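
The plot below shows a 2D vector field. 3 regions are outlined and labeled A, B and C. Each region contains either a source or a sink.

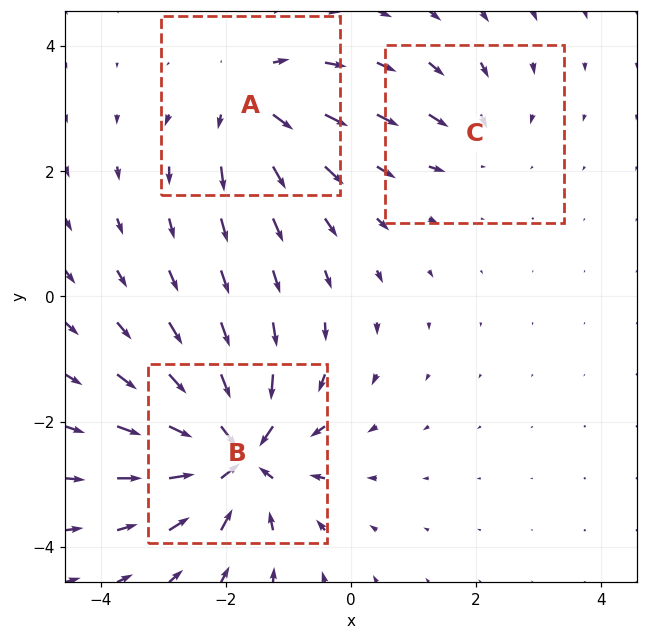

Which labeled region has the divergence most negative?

B

Divergence at each region's feature centre — A: about +4, B: about -6, C: about -2. Region B is most negative.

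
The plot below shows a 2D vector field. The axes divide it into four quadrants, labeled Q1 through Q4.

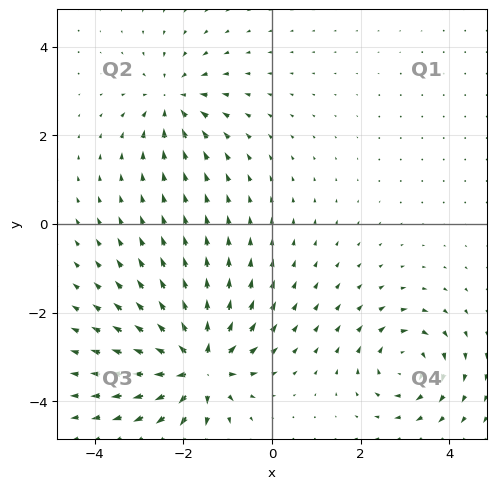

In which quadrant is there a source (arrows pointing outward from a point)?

The source sits at approximately (-1.6, -3.2), which lies in quadrant Q3. The divergence there is about +6, positive as expected for a source.

Q3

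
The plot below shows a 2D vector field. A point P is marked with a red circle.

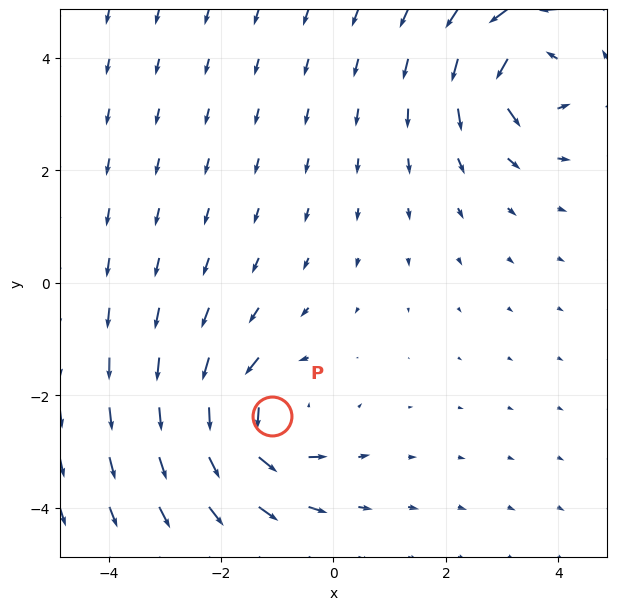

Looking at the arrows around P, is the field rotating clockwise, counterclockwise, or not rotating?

counterclockwise

Near P at (-1.1, -2.4) the arrows circulate counterclockwise. The curl (z-component) there is about +5; positive curl means counterclockwise rotation.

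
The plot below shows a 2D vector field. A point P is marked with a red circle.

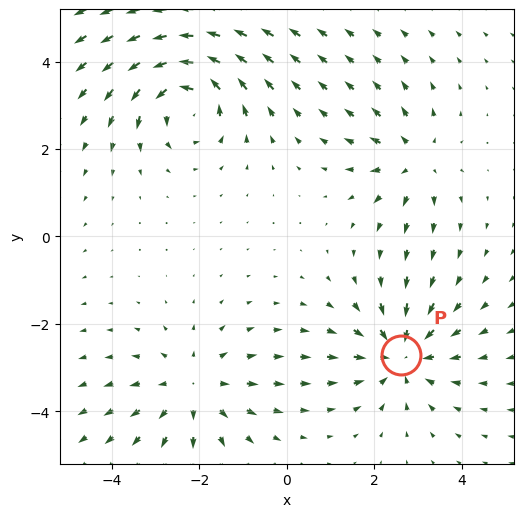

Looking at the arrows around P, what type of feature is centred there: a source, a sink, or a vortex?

sink

At P (2.6, -2.7) the arrows converge inward. Divergence about -4, curl ≈0 — negative divergence with near-zero curl is a sink.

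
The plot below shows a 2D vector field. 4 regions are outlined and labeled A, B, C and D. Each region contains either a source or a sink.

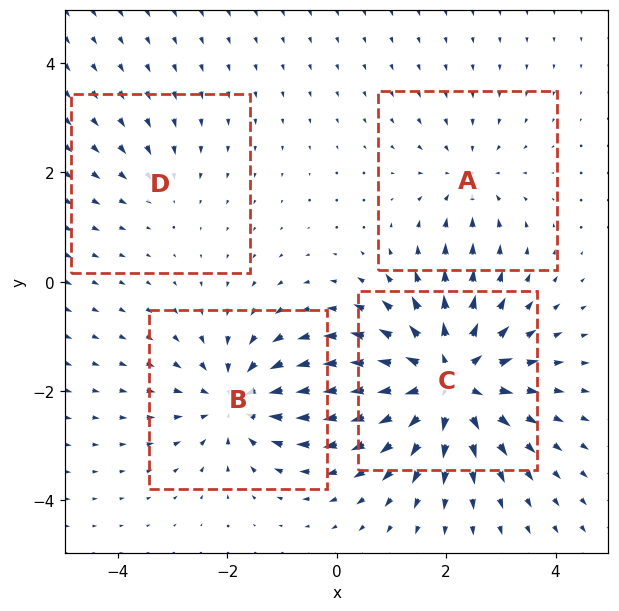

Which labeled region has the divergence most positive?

Divergence at each region's feature centre — A: about -3, B: about -5, C: about +7, D: about -2. Region C is most positive.

C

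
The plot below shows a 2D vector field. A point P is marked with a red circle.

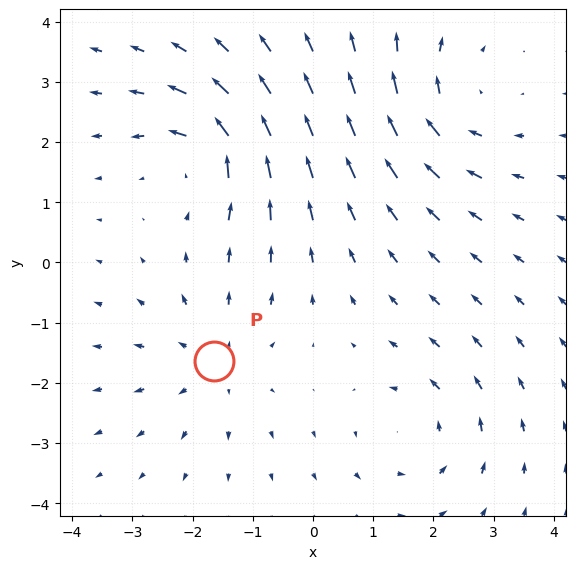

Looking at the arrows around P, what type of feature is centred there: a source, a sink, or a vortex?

source

At P (-1.6, -1.6) the arrows spread outward. Divergence about +4, curl ≈0 — positive divergence with near-zero curl is a source.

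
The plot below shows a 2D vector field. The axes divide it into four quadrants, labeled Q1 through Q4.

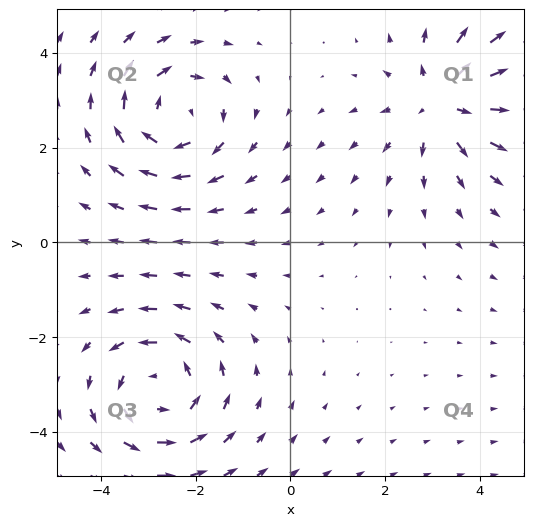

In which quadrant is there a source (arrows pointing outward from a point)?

The source sits at approximately (3.2, 3.0), which lies in quadrant Q1. The divergence there is about +3, positive as expected for a source.

Q1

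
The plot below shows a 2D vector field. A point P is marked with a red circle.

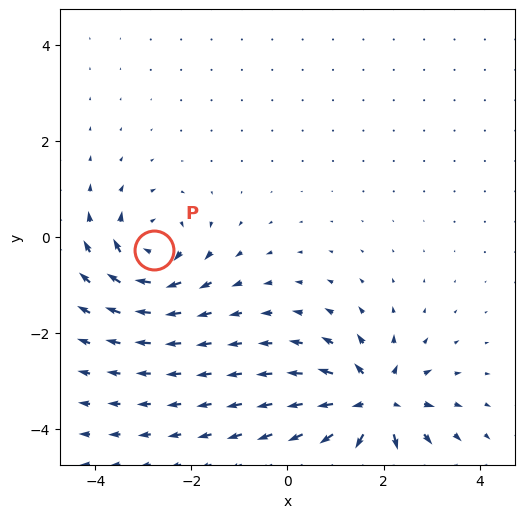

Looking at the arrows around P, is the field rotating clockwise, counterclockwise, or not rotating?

clockwise

Near P at (-2.8, -0.3) the arrows circulate clockwise. The curl (z-component) there is about -4; negative curl means clockwise rotation.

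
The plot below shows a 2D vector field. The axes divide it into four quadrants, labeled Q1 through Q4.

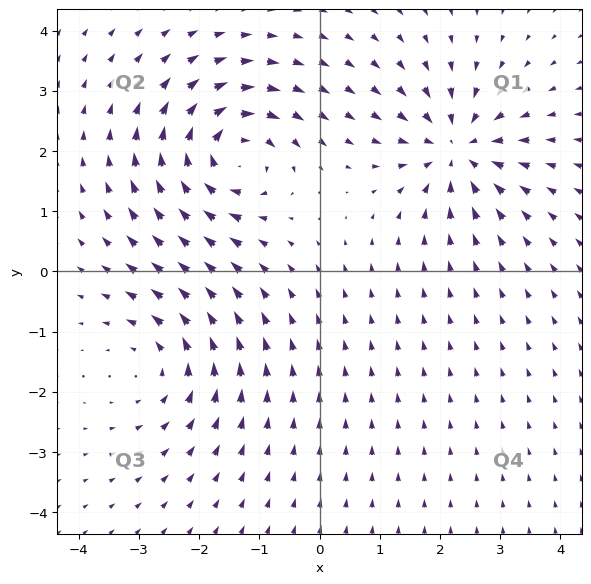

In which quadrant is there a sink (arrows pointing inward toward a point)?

Q1

The sink sits at approximately (2.3, 2.0), which lies in quadrant Q1. The divergence there is about -6, negative as expected for a sink.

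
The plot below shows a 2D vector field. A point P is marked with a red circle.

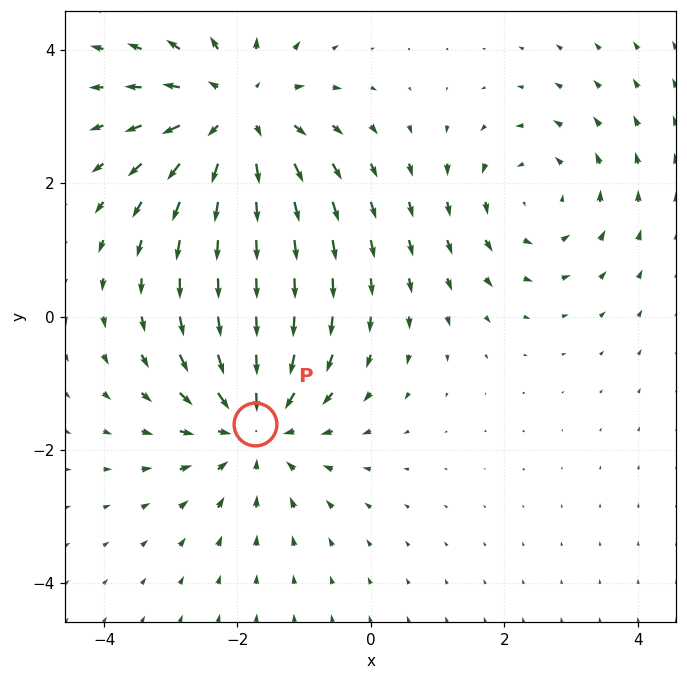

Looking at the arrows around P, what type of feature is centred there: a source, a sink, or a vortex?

At P (-1.7, -1.6) the arrows converge inward. Divergence about -4, curl ≈0 — negative divergence with near-zero curl is a sink.

sink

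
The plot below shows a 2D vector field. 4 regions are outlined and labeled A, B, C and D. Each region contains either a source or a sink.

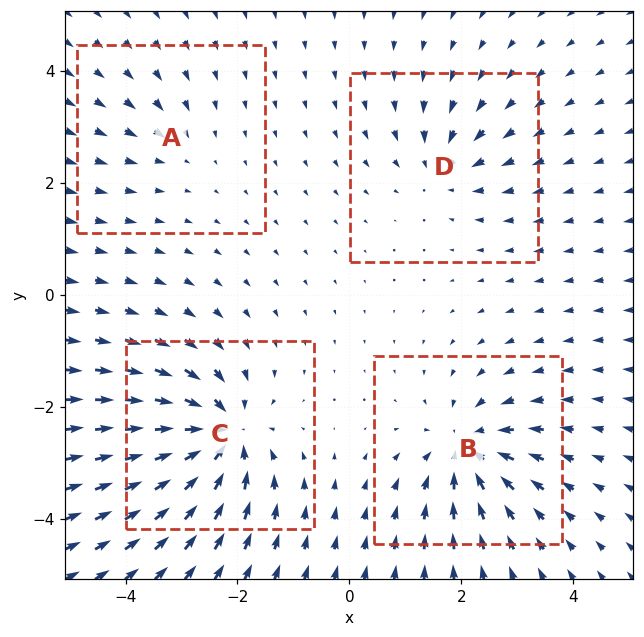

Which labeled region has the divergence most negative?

Divergence at each region's feature centre — A: about -2, B: about -6, C: about -8, D: about -4. Region C is most negative.

C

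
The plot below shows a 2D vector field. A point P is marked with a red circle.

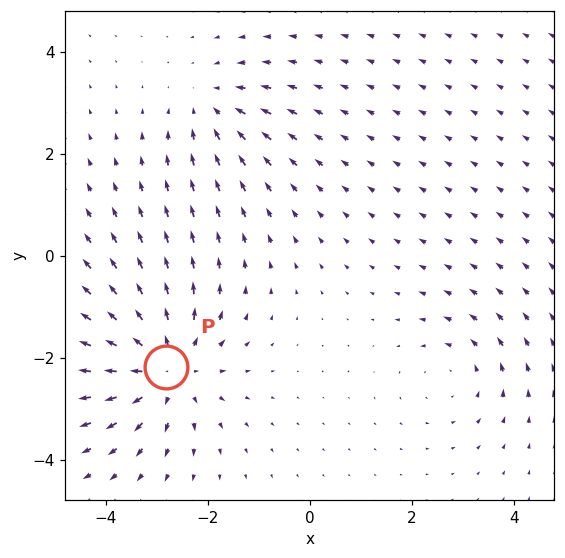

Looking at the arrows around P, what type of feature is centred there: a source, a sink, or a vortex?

At P (-2.8, -2.2) the arrows spread outward. Divergence about +5, curl ≈0 — positive divergence with near-zero curl is a source.

source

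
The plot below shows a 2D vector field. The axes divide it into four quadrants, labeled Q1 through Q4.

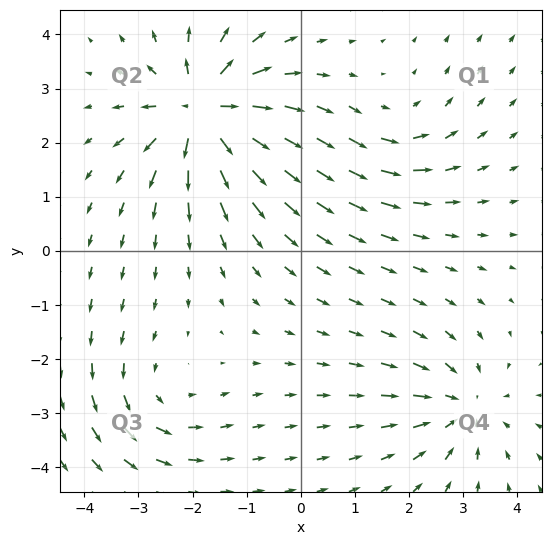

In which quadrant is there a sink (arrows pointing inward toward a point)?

Q4

The sink sits at approximately (3.0, -2.9), which lies in quadrant Q4. The divergence there is about -3, negative as expected for a sink.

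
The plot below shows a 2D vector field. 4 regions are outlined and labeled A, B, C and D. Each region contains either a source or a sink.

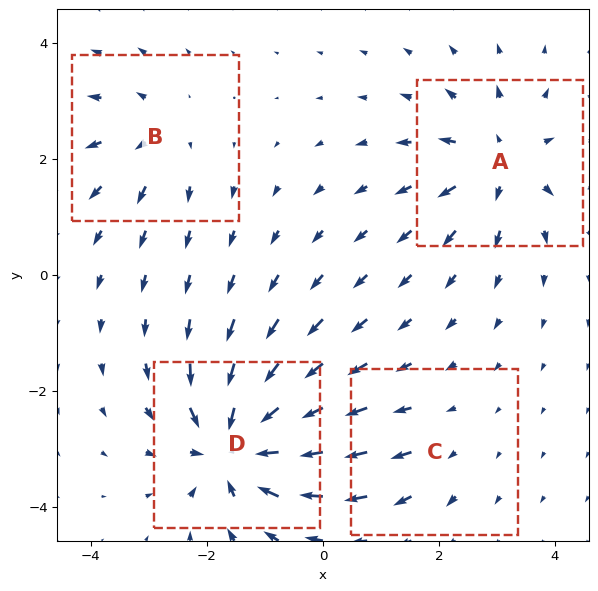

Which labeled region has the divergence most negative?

Divergence at each region's feature centre — A: about +6, B: about +4, C: about +2, D: about -8. Region D is most negative.

D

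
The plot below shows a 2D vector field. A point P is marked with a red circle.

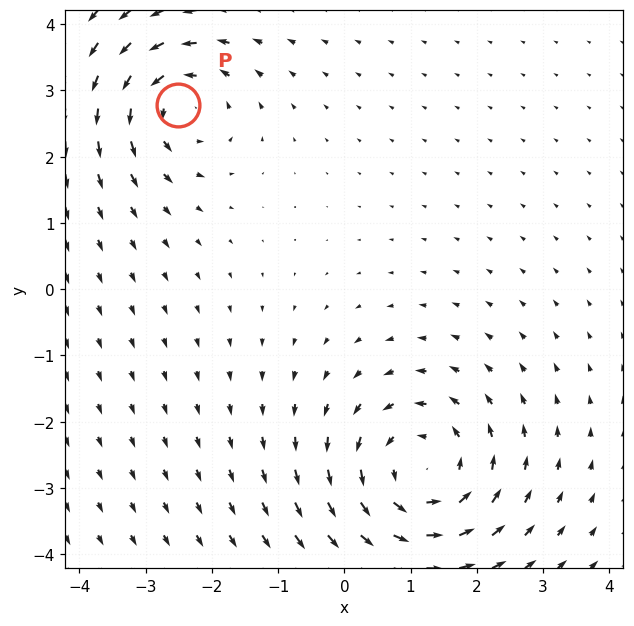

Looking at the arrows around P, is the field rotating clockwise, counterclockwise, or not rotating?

counterclockwise

Near P at (-2.5, 2.8) the arrows circulate counterclockwise. The curl (z-component) there is about +4; positive curl means counterclockwise rotation.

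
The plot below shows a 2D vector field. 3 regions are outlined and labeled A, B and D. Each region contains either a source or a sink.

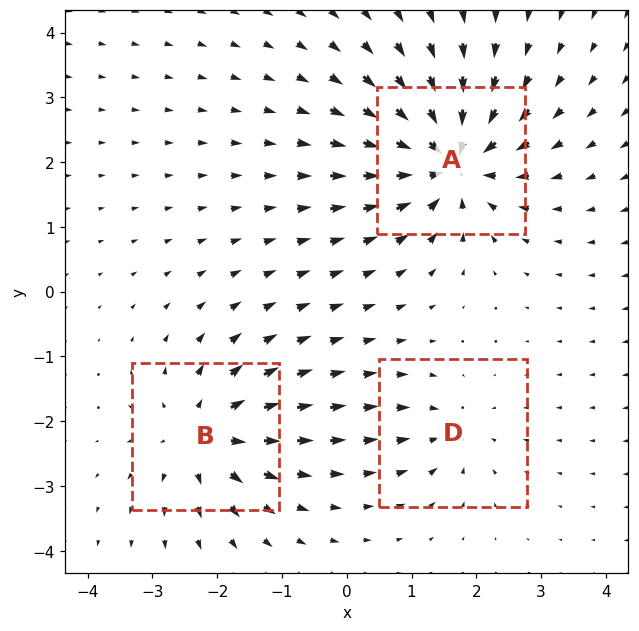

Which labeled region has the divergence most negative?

Divergence at each region's feature centre — A: about -6, B: about +4, D: about -3. Region A is most negative.

A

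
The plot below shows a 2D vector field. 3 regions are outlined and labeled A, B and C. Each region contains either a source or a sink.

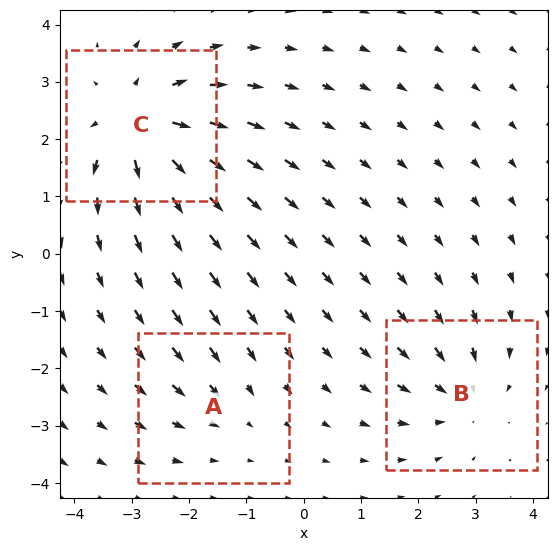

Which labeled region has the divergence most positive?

C

Divergence at each region's feature centre — A: about -2, B: about -3, C: about +5. Region C is most positive.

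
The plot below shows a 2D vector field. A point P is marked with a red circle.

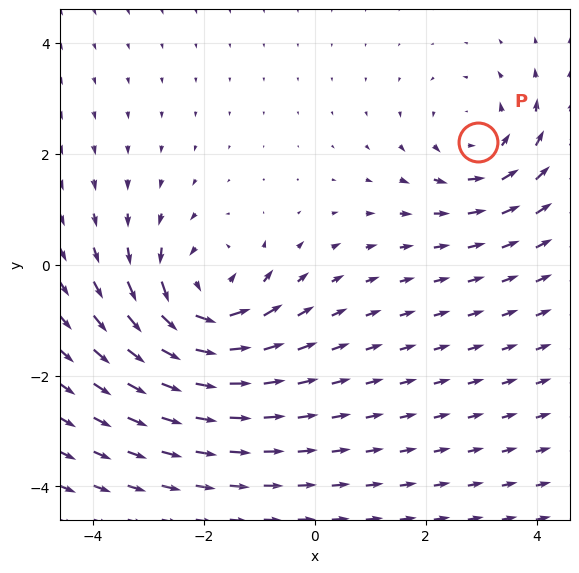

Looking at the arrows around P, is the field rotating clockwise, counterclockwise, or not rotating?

Near P at (2.9, 2.2) the arrows circulate counterclockwise. The curl (z-component) there is about +3; positive curl means counterclockwise rotation.

counterclockwise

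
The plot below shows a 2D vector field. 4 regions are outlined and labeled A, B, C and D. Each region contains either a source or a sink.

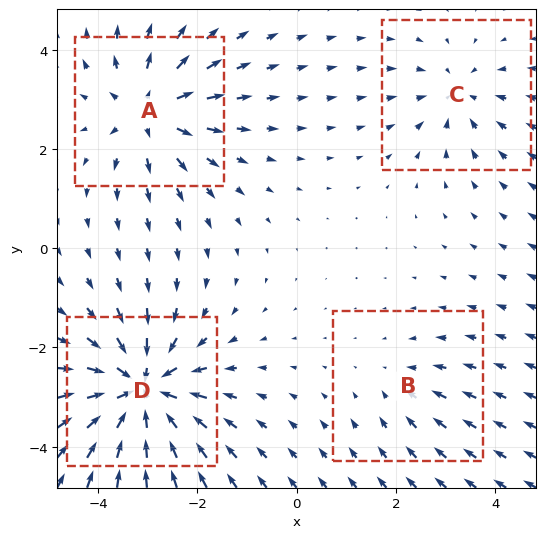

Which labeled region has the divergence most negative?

Divergence at each region's feature centre — A: about +5, B: about -2, C: about -4, D: about -8. Region D is most negative.

D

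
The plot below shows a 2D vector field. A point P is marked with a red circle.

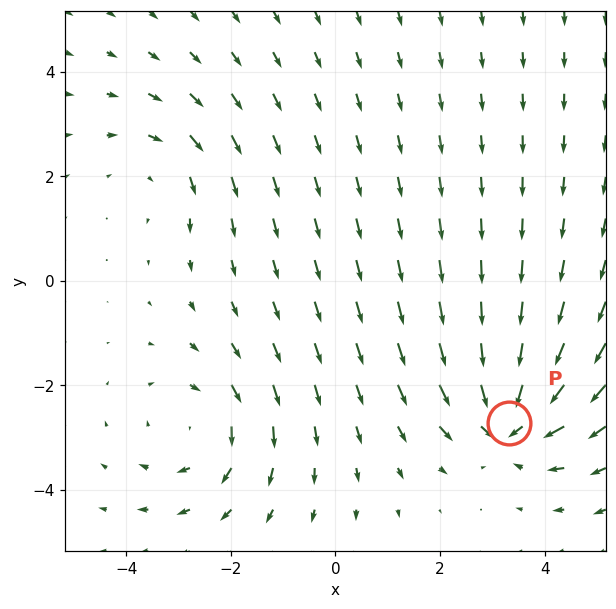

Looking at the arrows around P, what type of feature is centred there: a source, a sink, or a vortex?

At P (3.3, -2.7) the arrows converge inward. Divergence about -5, curl ≈0 — negative divergence with near-zero curl is a sink.

sink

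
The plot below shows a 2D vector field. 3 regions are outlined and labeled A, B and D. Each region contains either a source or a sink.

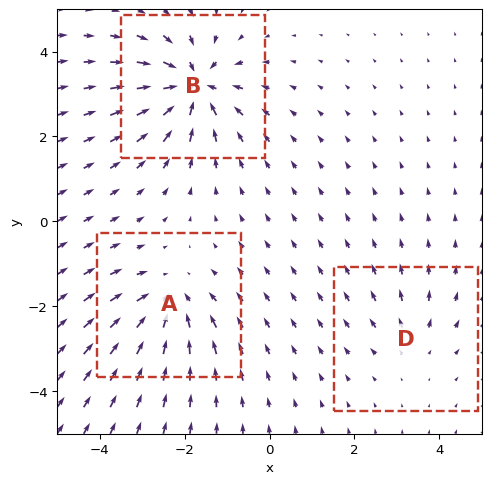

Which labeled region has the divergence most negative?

Divergence at each region's feature centre — A: about -4, B: about -6, D: about +2. Region B is most negative.

B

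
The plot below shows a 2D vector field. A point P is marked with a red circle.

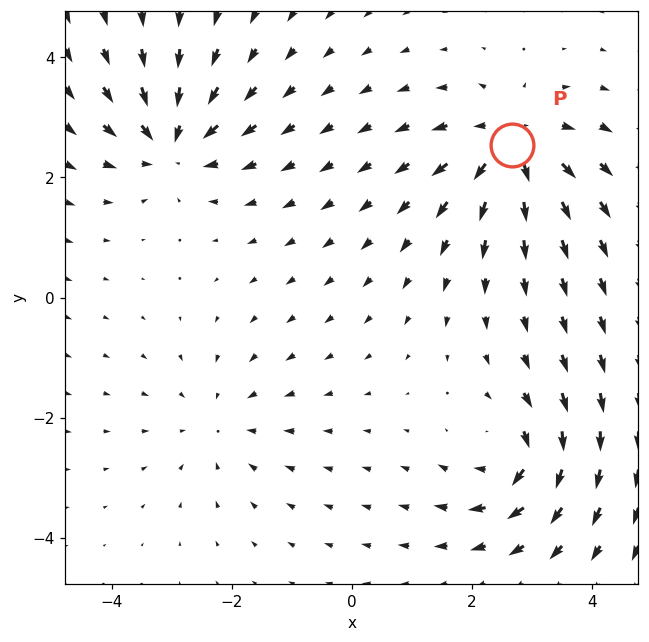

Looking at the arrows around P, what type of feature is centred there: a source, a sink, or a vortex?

source

At P (2.7, 2.5) the arrows spread outward. Divergence about +6, curl ≈0 — positive divergence with near-zero curl is a source.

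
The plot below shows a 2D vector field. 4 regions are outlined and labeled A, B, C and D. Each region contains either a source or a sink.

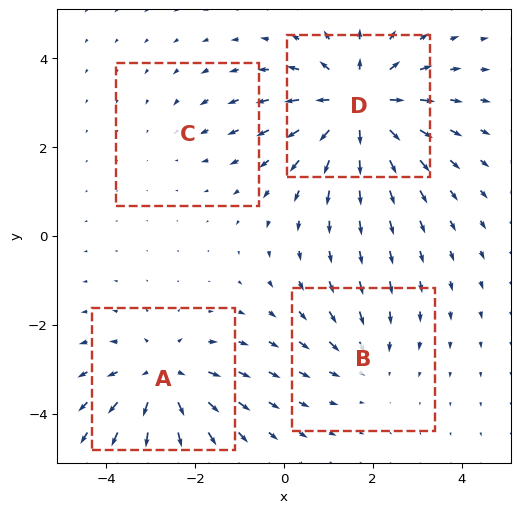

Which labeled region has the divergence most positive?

D

Divergence at each region's feature centre — A: about +5, B: about -3, C: about -2, D: about +6. Region D is most positive.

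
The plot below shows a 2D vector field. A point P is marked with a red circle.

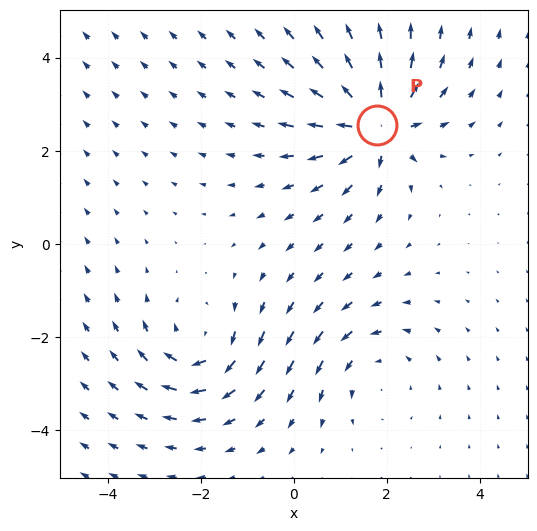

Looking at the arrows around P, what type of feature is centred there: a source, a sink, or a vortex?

At P (1.8, 2.6) the arrows spread outward. Divergence about +7, curl ≈0 — positive divergence with near-zero curl is a source.

source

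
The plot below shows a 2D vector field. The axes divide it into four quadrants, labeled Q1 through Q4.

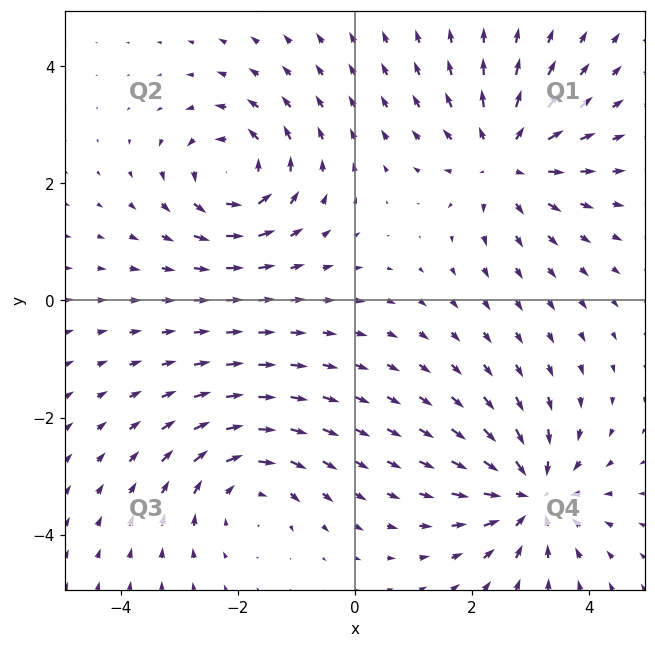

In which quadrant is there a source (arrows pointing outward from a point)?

The source sits at approximately (2.6, 2.4), which lies in quadrant Q1. The divergence there is about +4, positive as expected for a source.

Q1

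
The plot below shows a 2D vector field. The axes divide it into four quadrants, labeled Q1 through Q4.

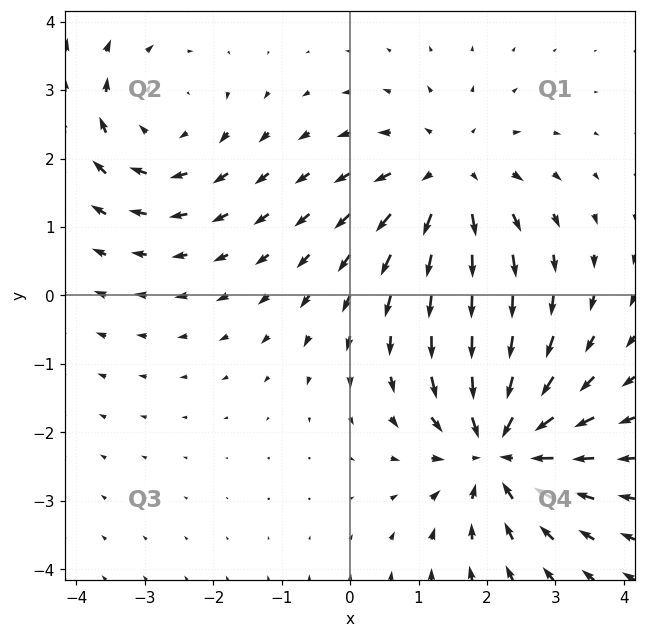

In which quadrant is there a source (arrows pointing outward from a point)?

Q1

The source sits at approximately (1.4, 1.7), which lies in quadrant Q1. The divergence there is about +3, positive as expected for a source.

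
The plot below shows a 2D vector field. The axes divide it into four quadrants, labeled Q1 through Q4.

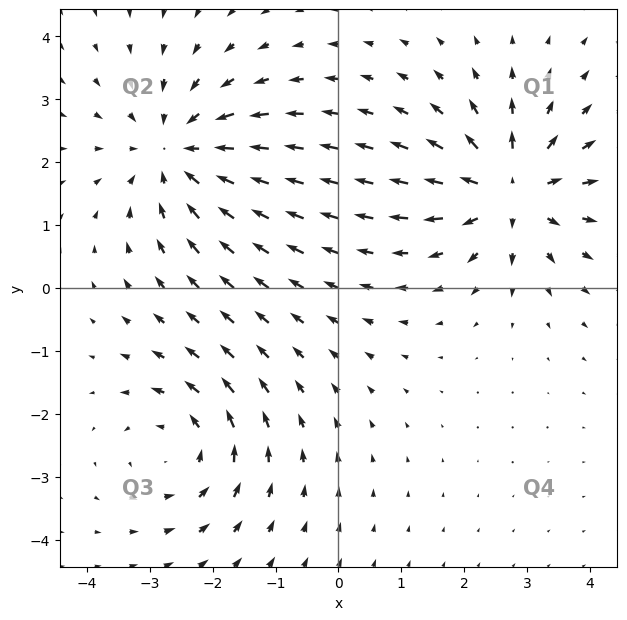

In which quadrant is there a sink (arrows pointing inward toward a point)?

The sink sits at approximately (-2.6, 2.2), which lies in quadrant Q2. The divergence there is about -4, negative as expected for a sink.

Q2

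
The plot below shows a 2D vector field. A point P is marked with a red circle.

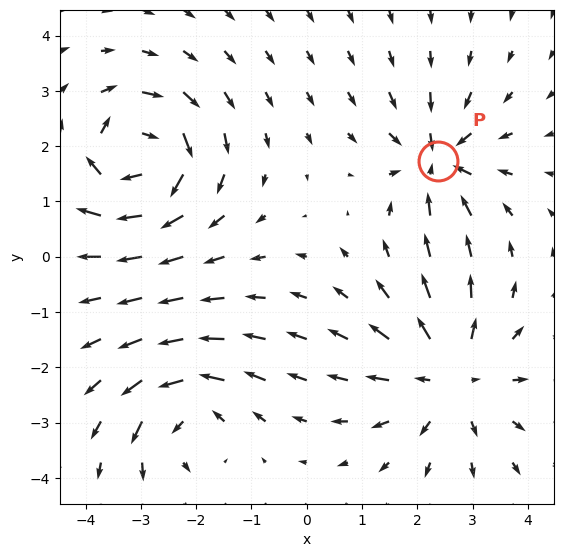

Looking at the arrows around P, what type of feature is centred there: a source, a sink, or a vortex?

sink

At P (2.4, 1.7) the arrows converge inward. Divergence about -4, curl ≈0 — negative divergence with near-zero curl is a sink.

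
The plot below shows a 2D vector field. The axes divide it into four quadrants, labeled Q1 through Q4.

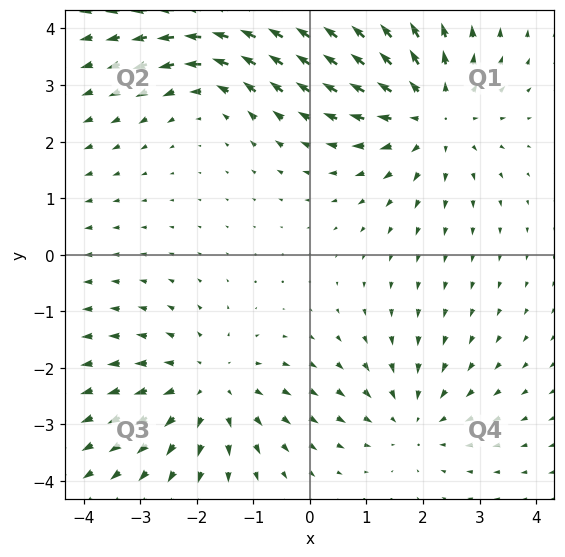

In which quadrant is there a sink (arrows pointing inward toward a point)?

The sink sits at approximately (1.8, -2.9), which lies in quadrant Q4. The divergence there is about -2, negative as expected for a sink.

Q4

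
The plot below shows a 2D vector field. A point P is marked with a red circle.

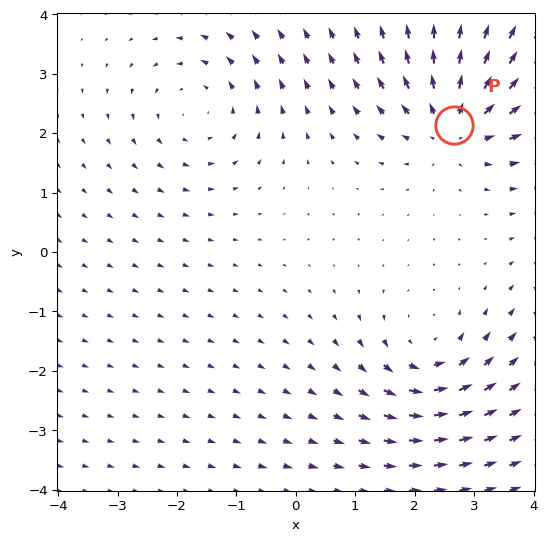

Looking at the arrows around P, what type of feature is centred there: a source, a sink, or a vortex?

At P (2.7, 2.1) the arrows spread outward. Divergence about +5, curl ≈0 — positive divergence with near-zero curl is a source.

source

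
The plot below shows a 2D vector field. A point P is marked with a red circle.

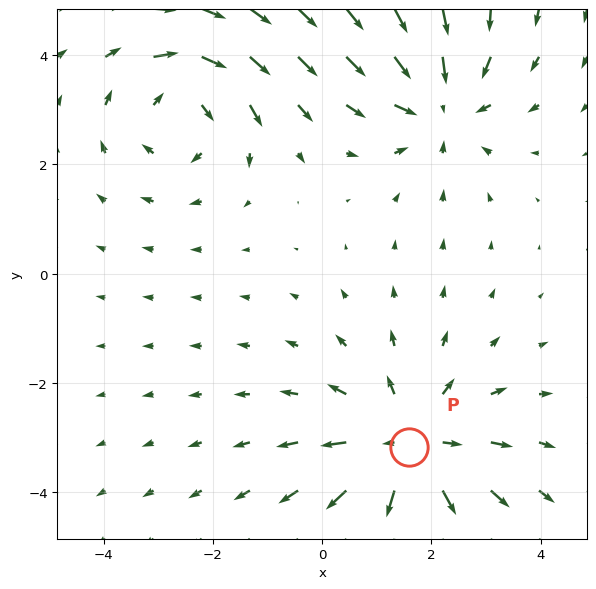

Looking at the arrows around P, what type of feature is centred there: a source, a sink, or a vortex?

source

At P (1.6, -3.2) the arrows spread outward. Divergence about +4, curl ≈0 — positive divergence with near-zero curl is a source.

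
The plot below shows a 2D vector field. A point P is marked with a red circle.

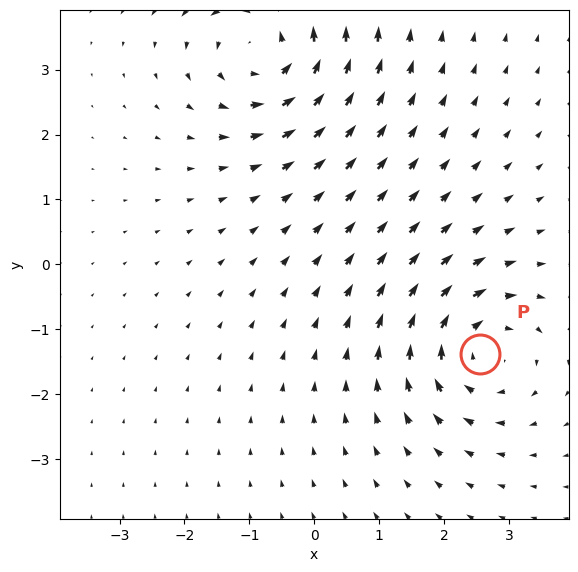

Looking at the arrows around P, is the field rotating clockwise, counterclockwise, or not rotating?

clockwise

Near P at (2.6, -1.4) the arrows circulate clockwise. The curl (z-component) there is about -5; negative curl means clockwise rotation.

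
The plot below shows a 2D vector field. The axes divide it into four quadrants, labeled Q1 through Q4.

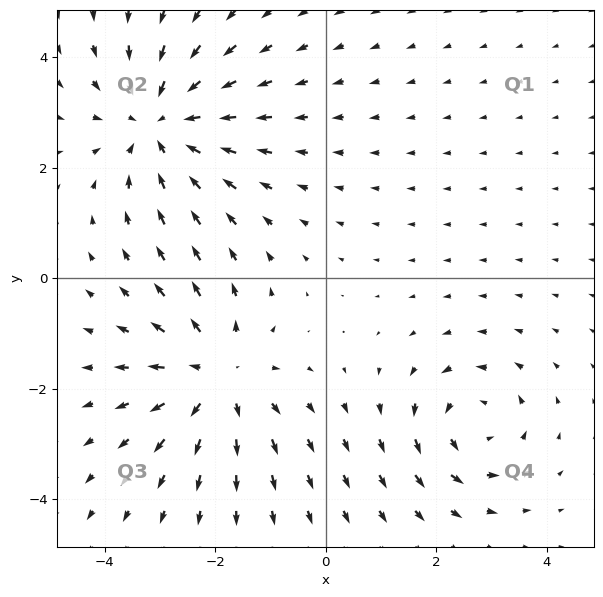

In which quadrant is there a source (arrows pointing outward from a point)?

Q3

The source sits at approximately (-2.0, -1.8), which lies in quadrant Q3. The divergence there is about +4, positive as expected for a source.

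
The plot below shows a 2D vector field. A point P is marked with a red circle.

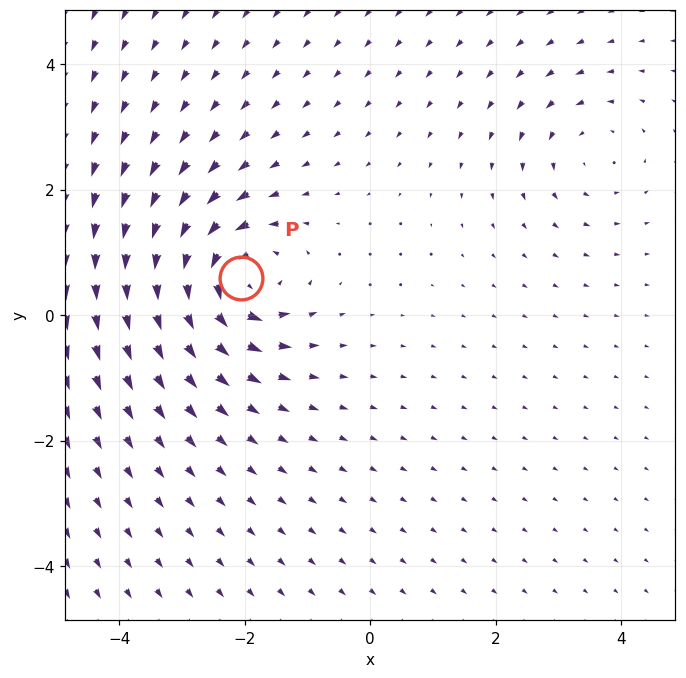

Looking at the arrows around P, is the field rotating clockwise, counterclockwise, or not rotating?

counterclockwise

Near P at (-2.1, 0.6) the arrows circulate counterclockwise. The curl (z-component) there is about +7; positive curl means counterclockwise rotation.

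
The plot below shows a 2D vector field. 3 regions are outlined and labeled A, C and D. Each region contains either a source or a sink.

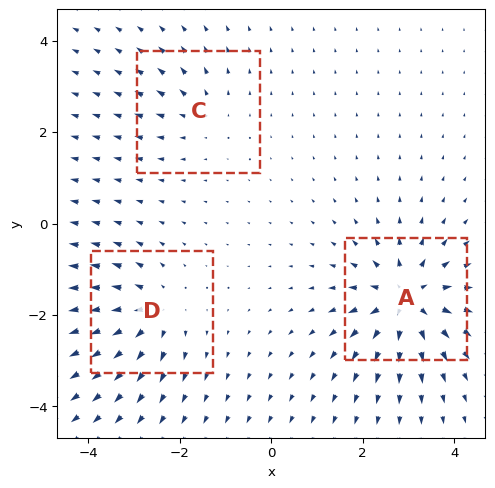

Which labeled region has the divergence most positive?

A

Divergence at each region's feature centre — A: about +6, C: about +2, D: about +4. Region A is most positive.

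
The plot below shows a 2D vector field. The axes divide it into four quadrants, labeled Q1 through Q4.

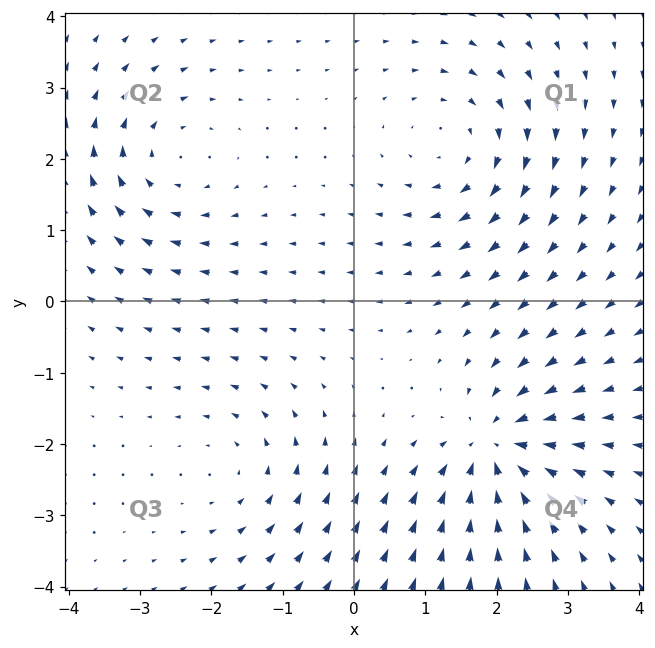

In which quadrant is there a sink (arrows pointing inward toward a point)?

The sink sits at approximately (2.0, -2.1), which lies in quadrant Q4. The divergence there is about -6, negative as expected for a sink.

Q4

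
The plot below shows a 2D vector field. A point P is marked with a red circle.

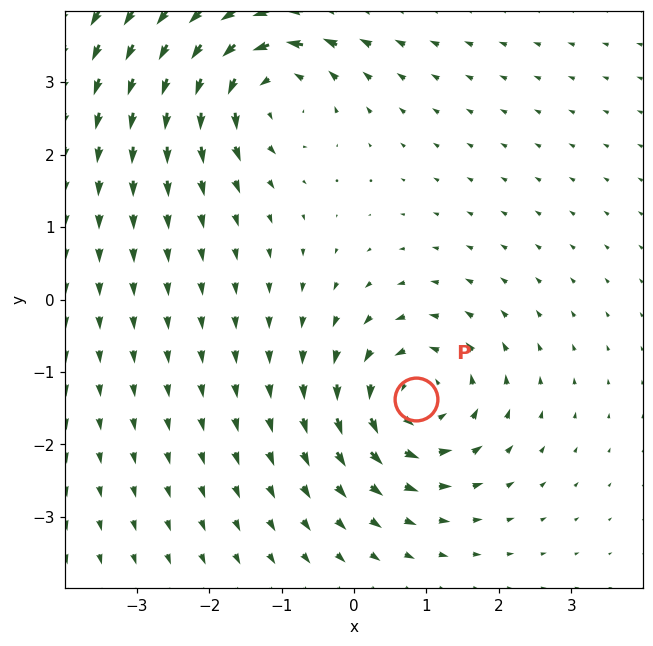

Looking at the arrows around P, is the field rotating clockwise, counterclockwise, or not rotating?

counterclockwise

Near P at (0.9, -1.4) the arrows circulate counterclockwise. The curl (z-component) there is about +6; positive curl means counterclockwise rotation.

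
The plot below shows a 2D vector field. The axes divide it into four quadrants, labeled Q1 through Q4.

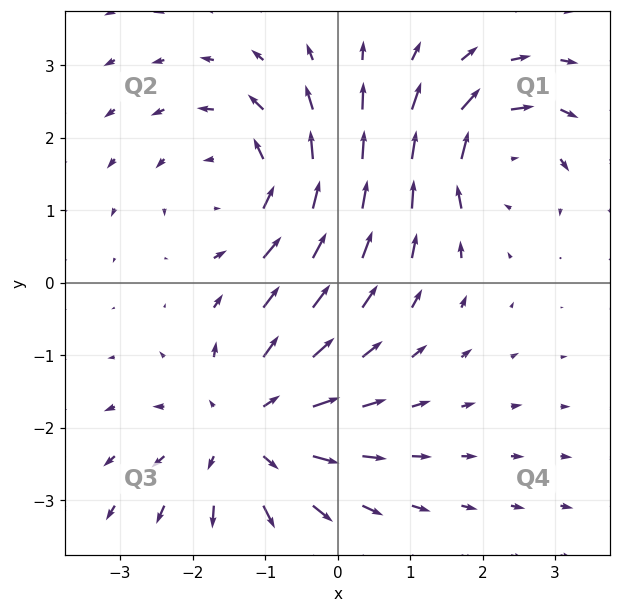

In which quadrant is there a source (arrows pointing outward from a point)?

Q3

The source sits at approximately (-1.3, -2.0), which lies in quadrant Q3. The divergence there is about +4, positive as expected for a source.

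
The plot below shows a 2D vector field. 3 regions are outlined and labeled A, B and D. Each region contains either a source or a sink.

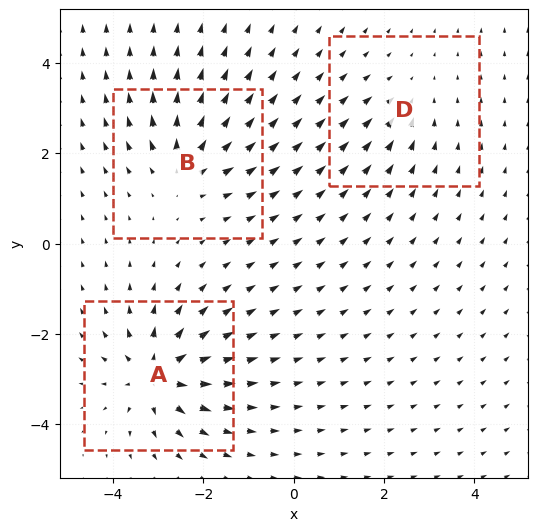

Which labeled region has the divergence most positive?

Divergence at each region's feature centre — A: about +6, B: about +4, D: about -2. Region A is most positive.

A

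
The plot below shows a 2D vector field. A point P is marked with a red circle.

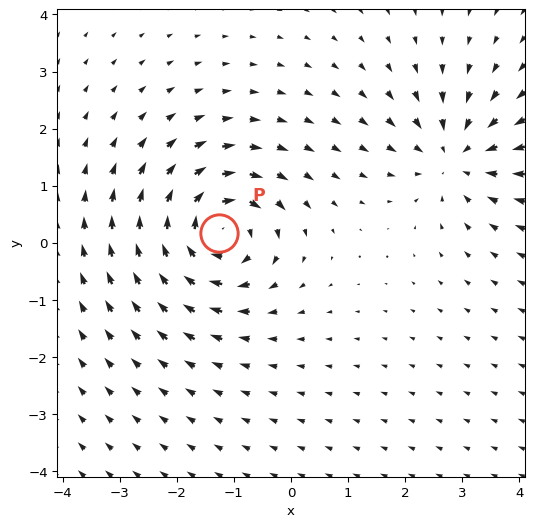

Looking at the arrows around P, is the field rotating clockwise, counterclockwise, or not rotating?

Near P at (-1.3, 0.2) the arrows circulate clockwise. The curl (z-component) there is about -6; negative curl means clockwise rotation.

clockwise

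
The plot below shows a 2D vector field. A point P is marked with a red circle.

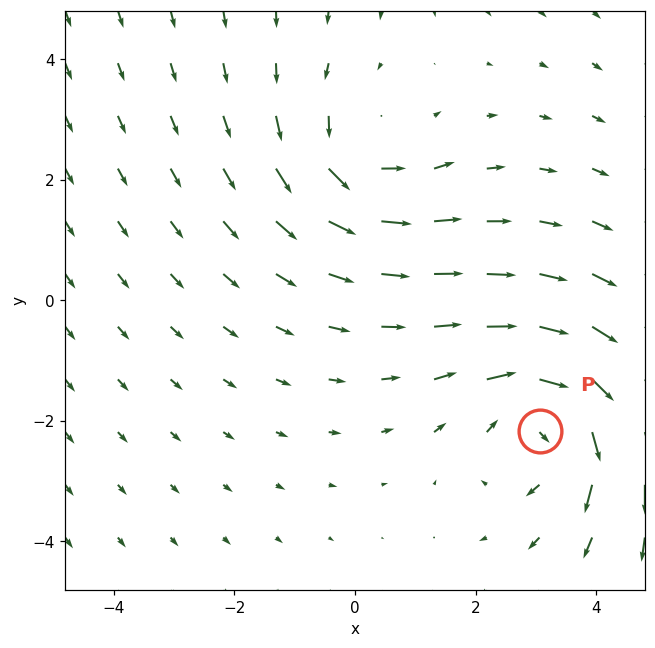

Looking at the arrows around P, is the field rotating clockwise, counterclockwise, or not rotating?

Near P at (3.1, -2.2) the arrows circulate clockwise. The curl (z-component) there is about -4; negative curl means clockwise rotation.

clockwise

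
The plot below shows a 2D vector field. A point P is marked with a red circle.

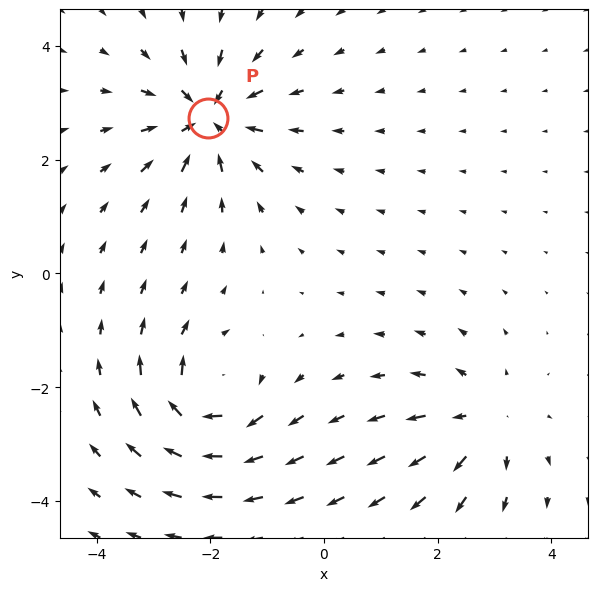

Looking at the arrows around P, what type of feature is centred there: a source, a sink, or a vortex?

At P (-2.0, 2.7) the arrows converge inward. Divergence about -5, curl ≈0 — negative divergence with near-zero curl is a sink.

sink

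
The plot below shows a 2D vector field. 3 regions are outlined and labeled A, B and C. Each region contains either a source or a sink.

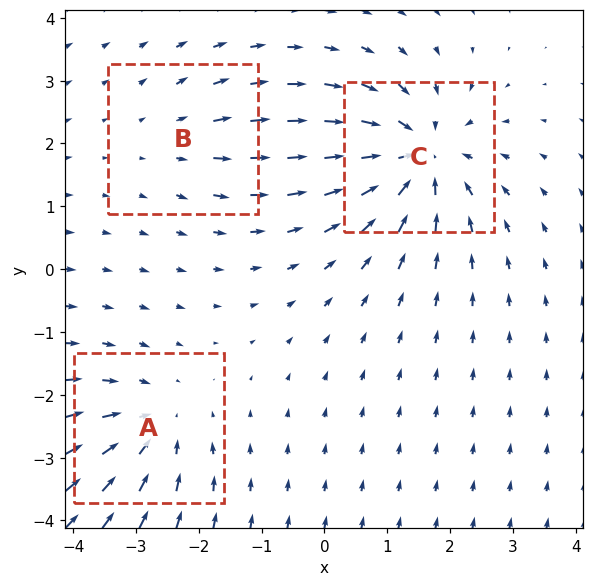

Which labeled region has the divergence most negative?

C

Divergence at each region's feature centre — A: about -4, B: about +2, C: about -5. Region C is most negative.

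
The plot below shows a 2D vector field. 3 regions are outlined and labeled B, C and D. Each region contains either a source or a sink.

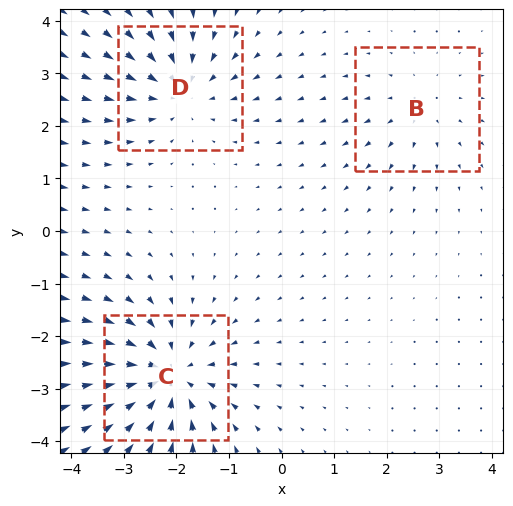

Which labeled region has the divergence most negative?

Divergence at each region's feature centre — B: about +2, C: about -5, D: about -3. Region C is most negative.

C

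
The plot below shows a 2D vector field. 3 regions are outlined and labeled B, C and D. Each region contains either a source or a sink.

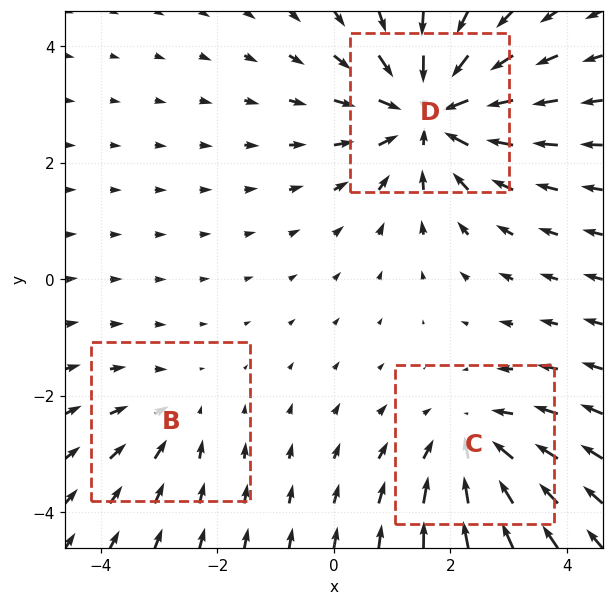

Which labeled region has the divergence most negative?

D

Divergence at each region's feature centre — B: about -2, C: about -3, D: about -4. Region D is most negative.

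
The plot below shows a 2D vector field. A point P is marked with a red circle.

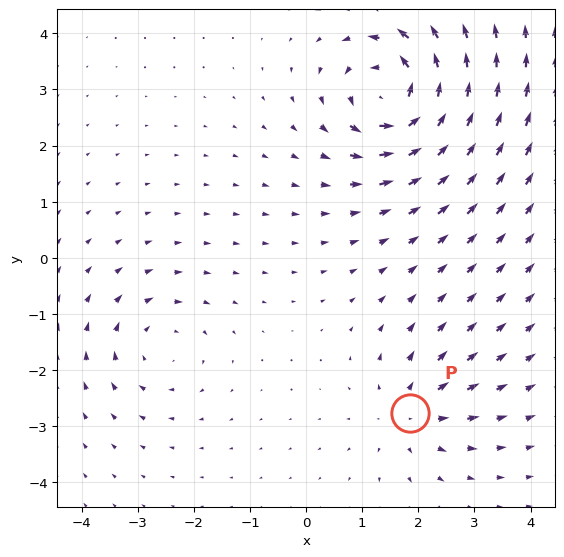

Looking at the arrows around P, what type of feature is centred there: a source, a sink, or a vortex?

source

At P (1.8, -2.8) the arrows spread outward. Divergence about +3, curl ≈0 — positive divergence with near-zero curl is a source.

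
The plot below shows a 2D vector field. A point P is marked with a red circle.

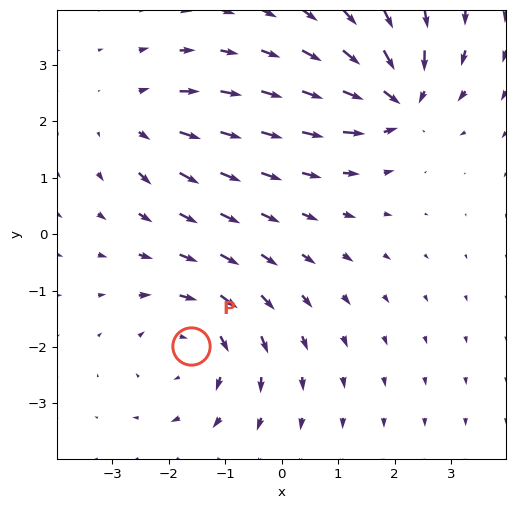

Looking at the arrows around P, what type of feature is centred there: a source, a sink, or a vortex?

At P (-1.6, -2.0) the arrows circulate clockwise. Divergence ≈0, curl about -4 — near-zero divergence with nonzero curl is a vortex.

vortex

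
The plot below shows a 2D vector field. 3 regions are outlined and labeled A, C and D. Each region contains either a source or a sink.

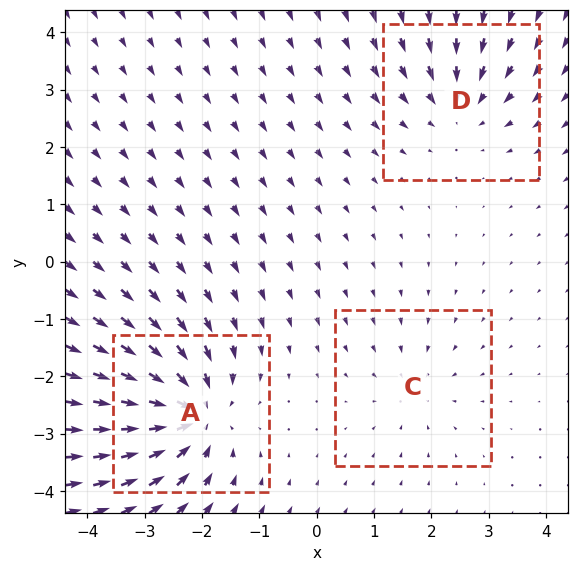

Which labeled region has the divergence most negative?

A

Divergence at each region's feature centre — A: about -6, C: about -2, D: about -3. Region A is most negative.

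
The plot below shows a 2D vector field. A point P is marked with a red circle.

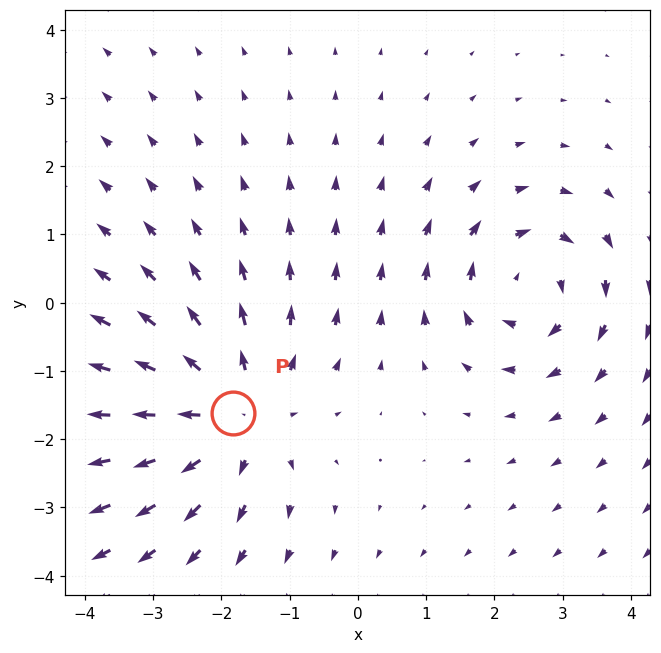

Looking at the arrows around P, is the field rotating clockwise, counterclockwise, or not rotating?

Near P at (-1.8, -1.6) the arrows show no circulation. The curl there is ≈0.

not rotating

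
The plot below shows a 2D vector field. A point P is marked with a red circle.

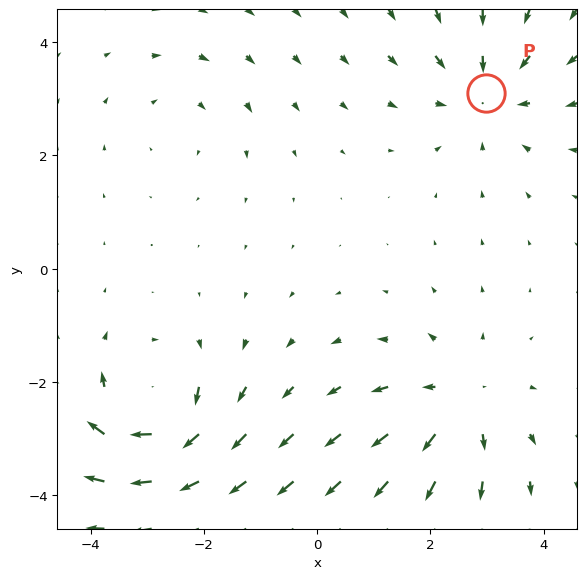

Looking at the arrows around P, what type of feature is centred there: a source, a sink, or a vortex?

At P (3.0, 3.1) the arrows converge inward. Divergence about -4, curl ≈0 — negative divergence with near-zero curl is a sink.

sink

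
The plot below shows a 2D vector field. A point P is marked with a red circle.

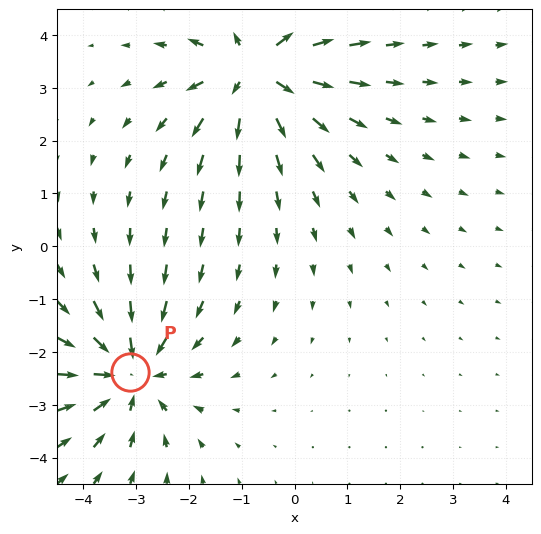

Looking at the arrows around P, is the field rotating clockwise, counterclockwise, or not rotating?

not rotating

Near P at (-3.1, -2.4) the arrows show no circulation. The curl there is ≈0.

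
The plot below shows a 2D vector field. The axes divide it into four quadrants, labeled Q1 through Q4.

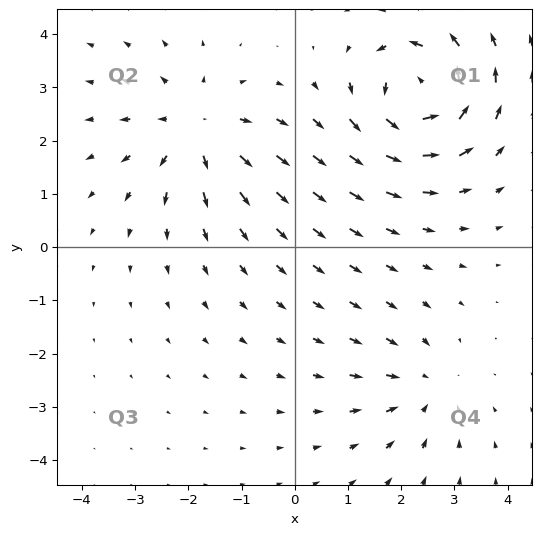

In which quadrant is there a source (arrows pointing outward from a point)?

Q2

The source sits at approximately (-1.8, 2.2), which lies in quadrant Q2. The divergence there is about +4, positive as expected for a source.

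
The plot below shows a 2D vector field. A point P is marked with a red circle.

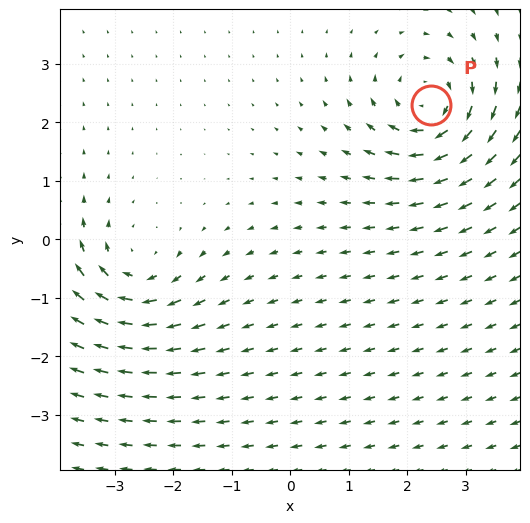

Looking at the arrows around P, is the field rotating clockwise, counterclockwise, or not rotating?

Near P at (2.4, 2.3) the arrows circulate clockwise. The curl (z-component) there is about -5; negative curl means clockwise rotation.

clockwise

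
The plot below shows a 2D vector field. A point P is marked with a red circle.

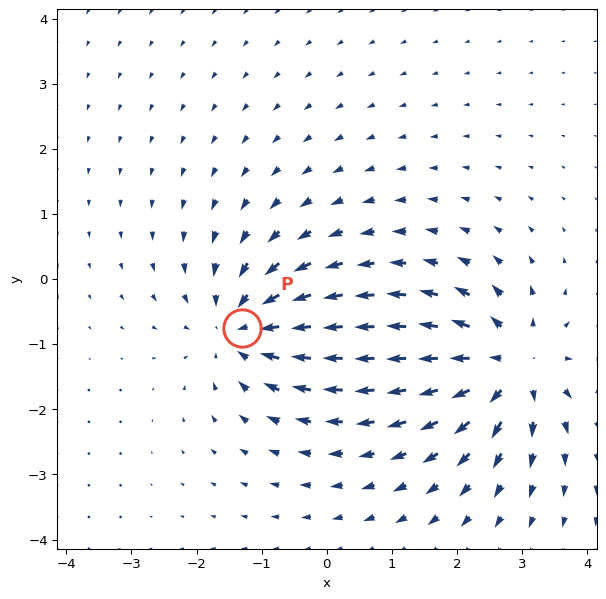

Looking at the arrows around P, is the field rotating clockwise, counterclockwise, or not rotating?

not rotating

Near P at (-1.3, -0.8) the arrows show no circulation. The curl there is ≈0.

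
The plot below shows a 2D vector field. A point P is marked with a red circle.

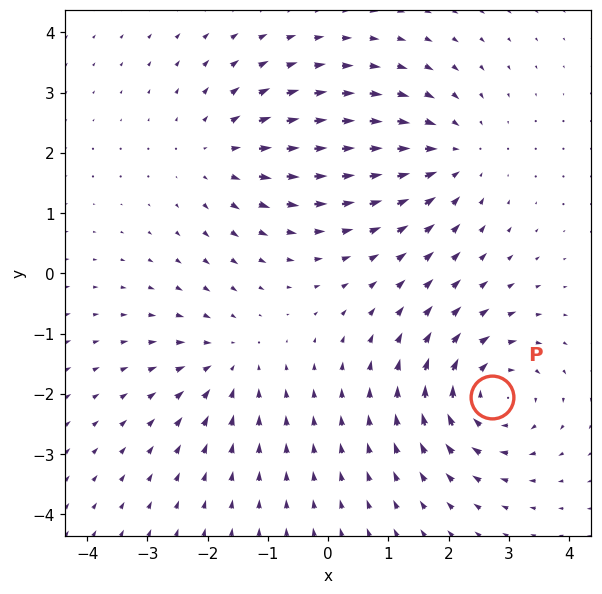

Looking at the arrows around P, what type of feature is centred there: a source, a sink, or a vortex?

vortex

At P (2.7, -2.1) the arrows circulate clockwise. Divergence ≈0, curl about -5 — near-zero divergence with nonzero curl is a vortex.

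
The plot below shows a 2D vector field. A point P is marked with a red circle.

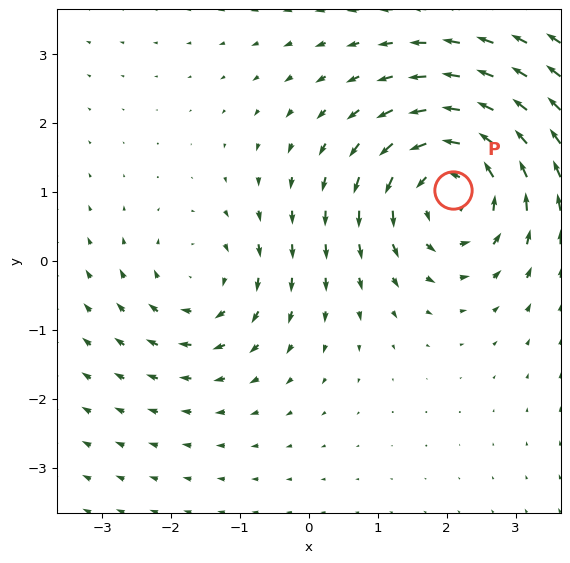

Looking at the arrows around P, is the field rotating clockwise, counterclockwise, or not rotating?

counterclockwise

Near P at (2.1, 1.0) the arrows circulate counterclockwise. The curl (z-component) there is about +5; positive curl means counterclockwise rotation.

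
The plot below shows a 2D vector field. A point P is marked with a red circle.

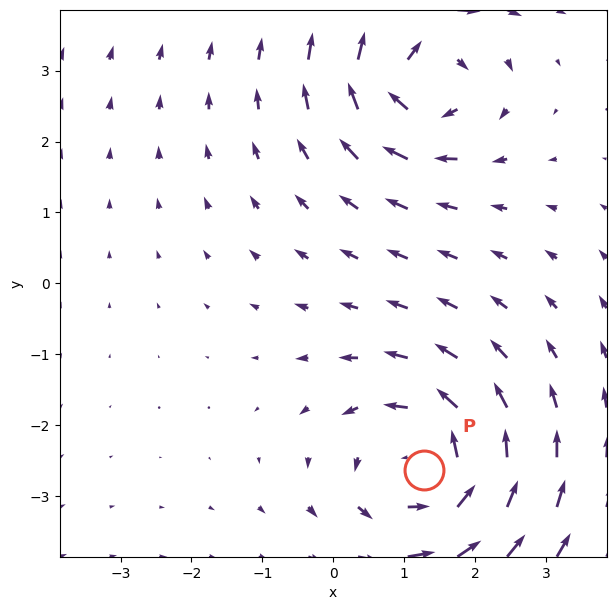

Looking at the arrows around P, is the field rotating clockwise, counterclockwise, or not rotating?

Near P at (1.3, -2.6) the arrows circulate counterclockwise. The curl (z-component) there is about +4; positive curl means counterclockwise rotation.

counterclockwise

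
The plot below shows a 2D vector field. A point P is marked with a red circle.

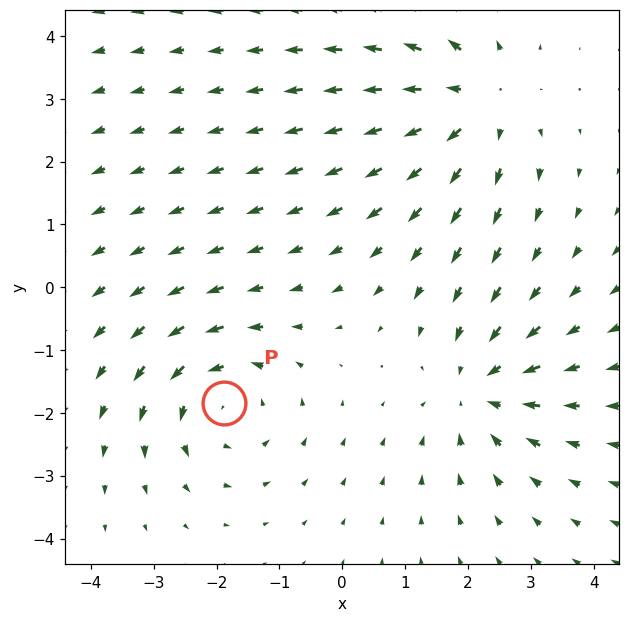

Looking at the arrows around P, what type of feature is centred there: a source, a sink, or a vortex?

At P (-1.9, -1.8) the arrows circulate counterclockwise. Divergence ≈0, curl about +4 — near-zero divergence with nonzero curl is a vortex.

vortex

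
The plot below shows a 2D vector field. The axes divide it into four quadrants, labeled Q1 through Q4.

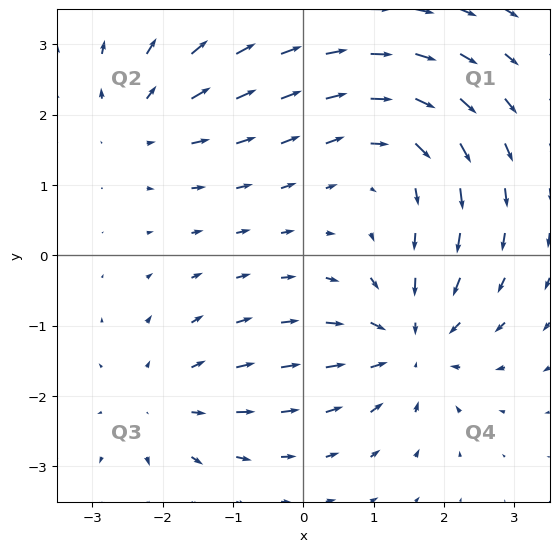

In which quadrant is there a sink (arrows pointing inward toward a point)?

Q4

The sink sits at approximately (1.5, -1.3), which lies in quadrant Q4. The divergence there is about -5, negative as expected for a sink.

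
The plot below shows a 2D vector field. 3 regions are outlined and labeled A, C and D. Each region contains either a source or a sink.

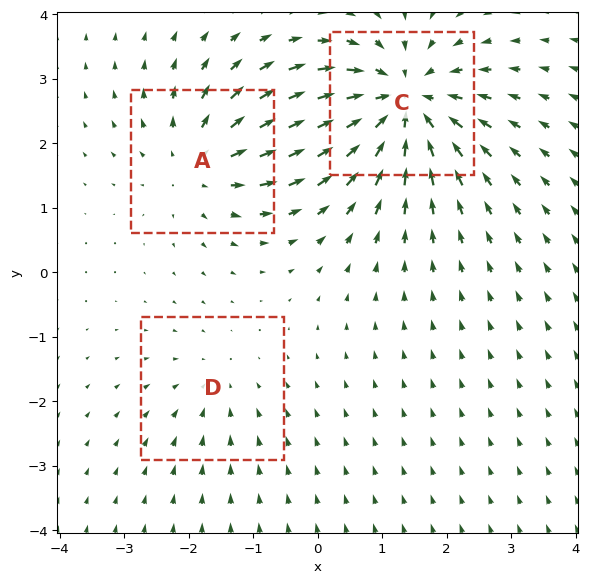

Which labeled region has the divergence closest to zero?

D

Divergence at each region's feature centre — A: about +3, C: about -5, D: about -2. Region D is closest to zero.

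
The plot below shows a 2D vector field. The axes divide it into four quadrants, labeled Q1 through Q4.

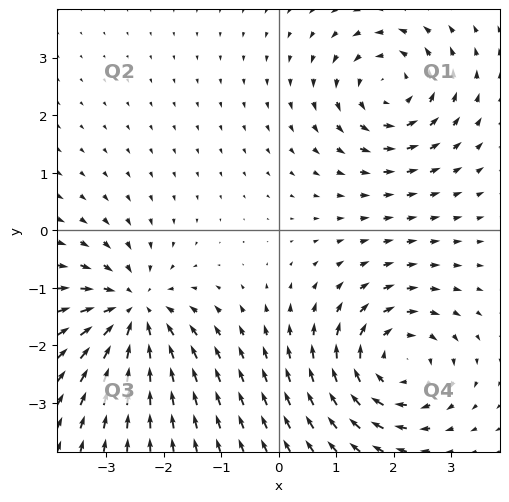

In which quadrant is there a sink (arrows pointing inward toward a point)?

The sink sits at approximately (-2.5, -1.4), which lies in quadrant Q3. The divergence there is about -6, negative as expected for a sink.

Q3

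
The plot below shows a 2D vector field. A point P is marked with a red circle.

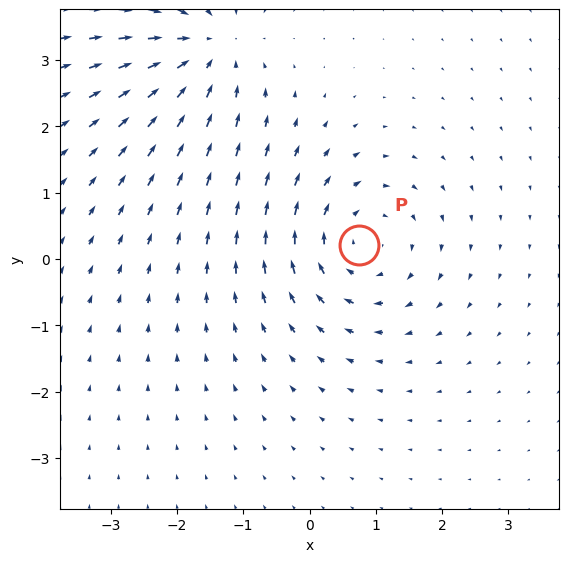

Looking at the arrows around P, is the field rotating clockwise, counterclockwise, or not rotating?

clockwise

Near P at (0.8, 0.2) the arrows circulate clockwise. The curl (z-component) there is about -5; negative curl means clockwise rotation.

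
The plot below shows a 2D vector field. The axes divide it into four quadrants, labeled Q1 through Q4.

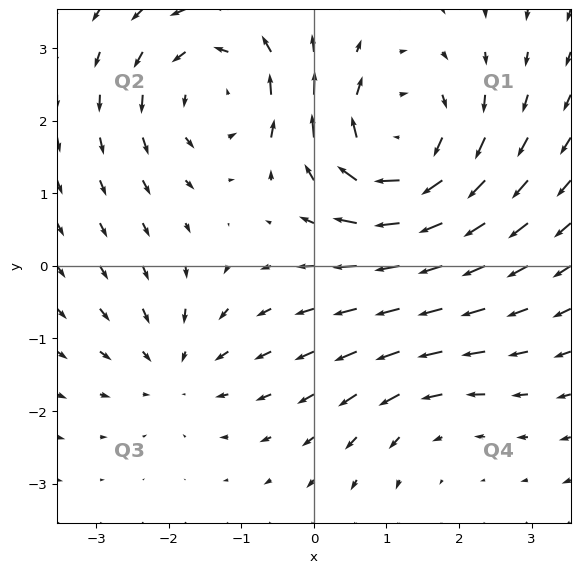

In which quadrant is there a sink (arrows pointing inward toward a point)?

Q3

The sink sits at approximately (-1.9, -1.4), which lies in quadrant Q3. The divergence there is about -3, negative as expected for a sink.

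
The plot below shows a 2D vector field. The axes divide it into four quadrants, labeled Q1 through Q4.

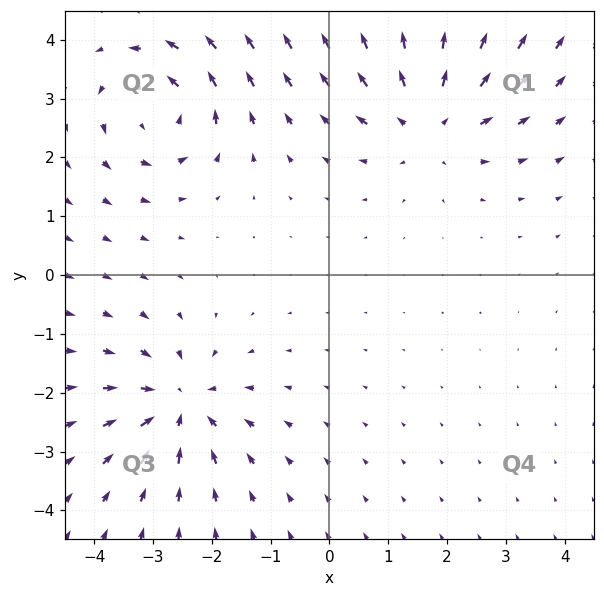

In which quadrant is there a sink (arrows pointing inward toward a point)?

Q3

The sink sits at approximately (-2.5, -2.2), which lies in quadrant Q3. The divergence there is about -4, negative as expected for a sink.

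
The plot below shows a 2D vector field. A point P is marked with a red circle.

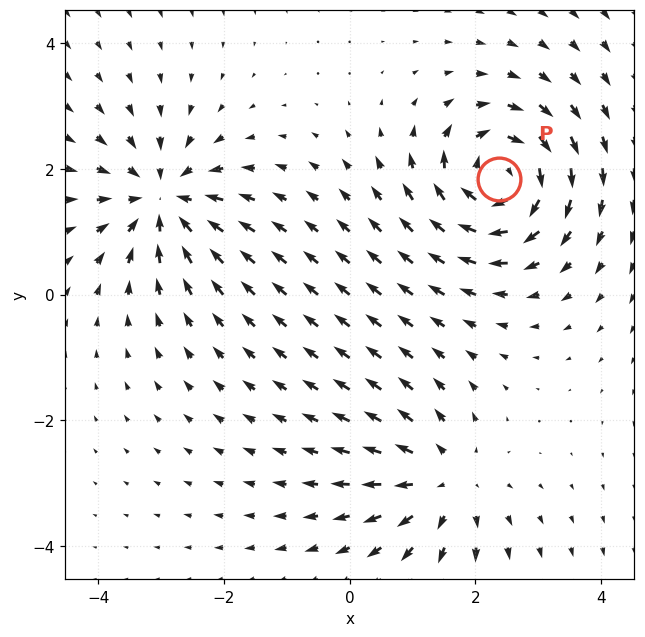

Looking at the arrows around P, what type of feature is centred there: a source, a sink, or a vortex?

At P (2.4, 1.8) the arrows circulate clockwise. Divergence ≈0, curl about -5 — near-zero divergence with nonzero curl is a vortex.

vortex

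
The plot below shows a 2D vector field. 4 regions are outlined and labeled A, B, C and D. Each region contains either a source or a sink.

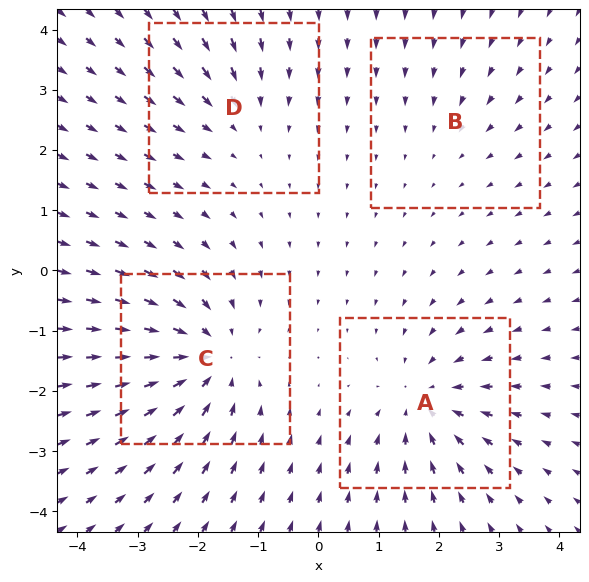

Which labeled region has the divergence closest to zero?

Divergence at each region's feature centre — A: about -5, B: about -2, C: about -6, D: about -3. Region B is closest to zero.

B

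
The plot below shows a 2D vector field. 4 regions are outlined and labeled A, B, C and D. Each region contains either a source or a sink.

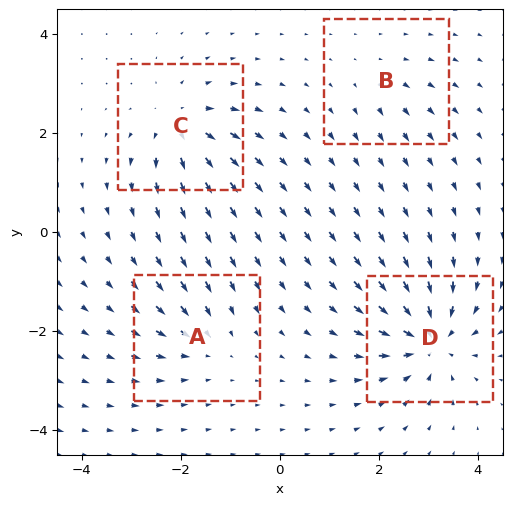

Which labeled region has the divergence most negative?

Divergence at each region's feature centre — A: about -4, B: about +3, C: about +6, D: about -8. Region D is most negative.

D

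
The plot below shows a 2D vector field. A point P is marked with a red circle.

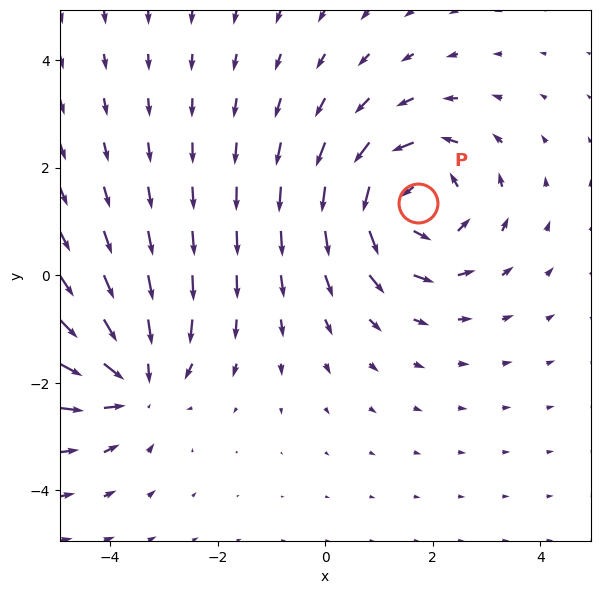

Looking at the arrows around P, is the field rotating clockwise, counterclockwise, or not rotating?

counterclockwise

Near P at (1.7, 1.3) the arrows circulate counterclockwise. The curl (z-component) there is about +3; positive curl means counterclockwise rotation.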